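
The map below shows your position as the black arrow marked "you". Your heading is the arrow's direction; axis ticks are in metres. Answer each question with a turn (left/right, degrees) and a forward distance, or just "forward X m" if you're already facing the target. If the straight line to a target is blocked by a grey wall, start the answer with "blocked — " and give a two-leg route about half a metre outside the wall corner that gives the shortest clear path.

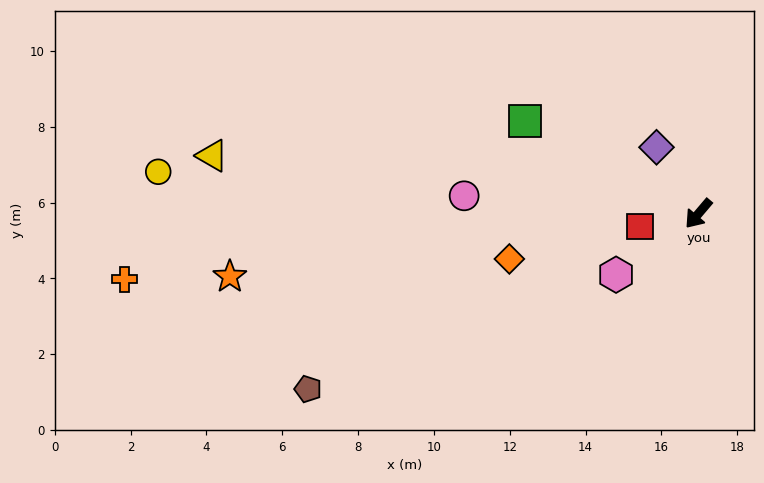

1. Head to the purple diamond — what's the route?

turn right 107°, forward 2.1 m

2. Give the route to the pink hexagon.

turn right 13°, forward 2.7 m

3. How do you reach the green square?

turn right 78°, forward 5.2 m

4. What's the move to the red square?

turn right 37°, forward 1.6 m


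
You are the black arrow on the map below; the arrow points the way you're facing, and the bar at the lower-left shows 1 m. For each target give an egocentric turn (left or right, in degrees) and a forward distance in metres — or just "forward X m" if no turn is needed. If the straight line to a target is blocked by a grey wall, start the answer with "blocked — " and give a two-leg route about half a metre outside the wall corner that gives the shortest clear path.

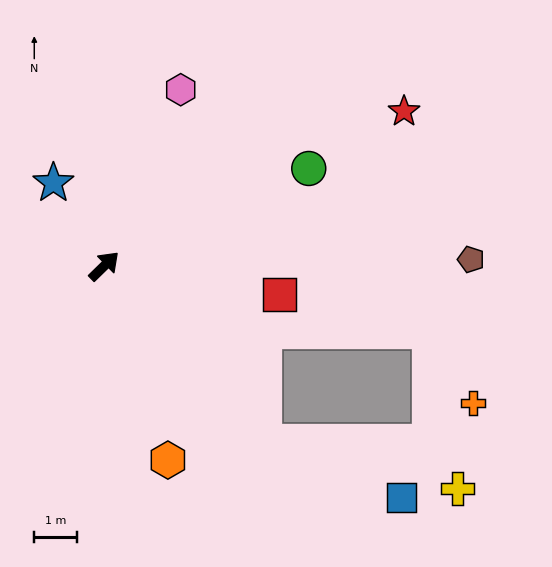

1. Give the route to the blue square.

blocked — turn right 92°, forward 5.6 m, then turn left 26°, forward 3.5 m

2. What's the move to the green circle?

turn right 19°, forward 5.4 m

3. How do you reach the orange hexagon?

turn right 116°, forward 4.8 m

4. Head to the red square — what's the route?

turn right 53°, forward 4.2 m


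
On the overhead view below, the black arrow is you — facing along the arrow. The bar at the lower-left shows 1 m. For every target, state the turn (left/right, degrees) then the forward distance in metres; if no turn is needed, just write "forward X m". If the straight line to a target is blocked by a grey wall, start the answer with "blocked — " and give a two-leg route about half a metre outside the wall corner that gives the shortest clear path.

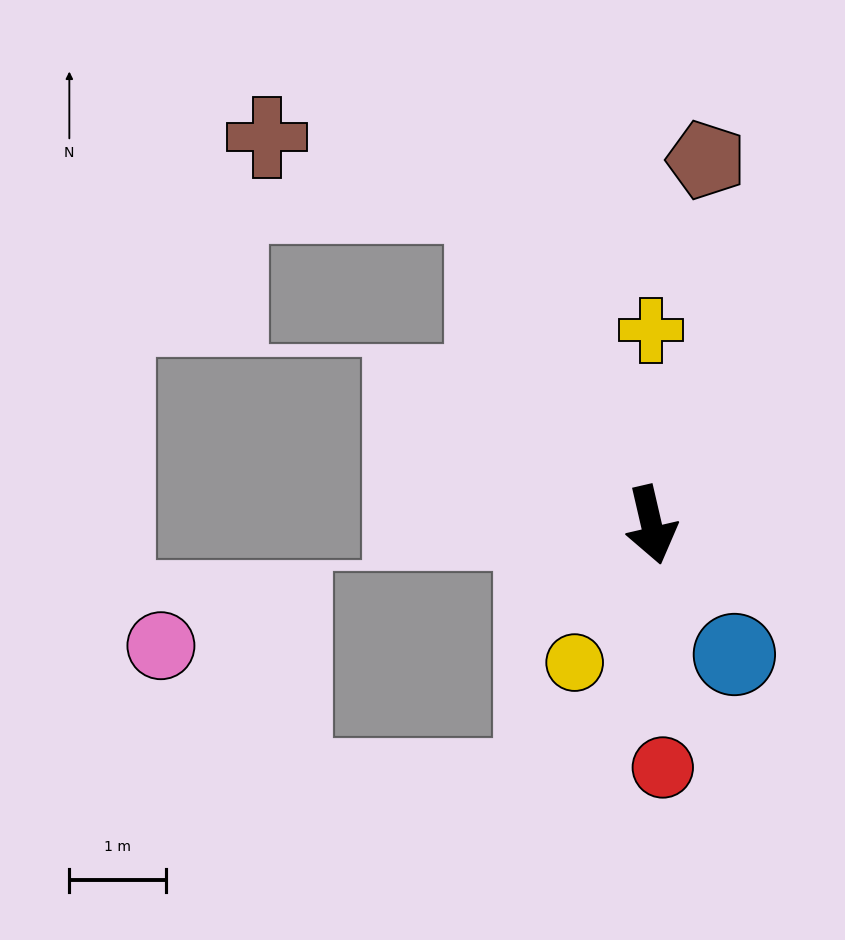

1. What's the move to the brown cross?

blocked — turn right 166°, forward 3.7 m, then turn left 47°, forward 2.4 m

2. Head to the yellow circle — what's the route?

turn right 42°, forward 1.6 m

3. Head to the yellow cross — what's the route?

turn left 167°, forward 2.0 m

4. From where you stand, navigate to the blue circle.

turn left 20°, forward 1.6 m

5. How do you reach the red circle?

turn right 10°, forward 2.5 m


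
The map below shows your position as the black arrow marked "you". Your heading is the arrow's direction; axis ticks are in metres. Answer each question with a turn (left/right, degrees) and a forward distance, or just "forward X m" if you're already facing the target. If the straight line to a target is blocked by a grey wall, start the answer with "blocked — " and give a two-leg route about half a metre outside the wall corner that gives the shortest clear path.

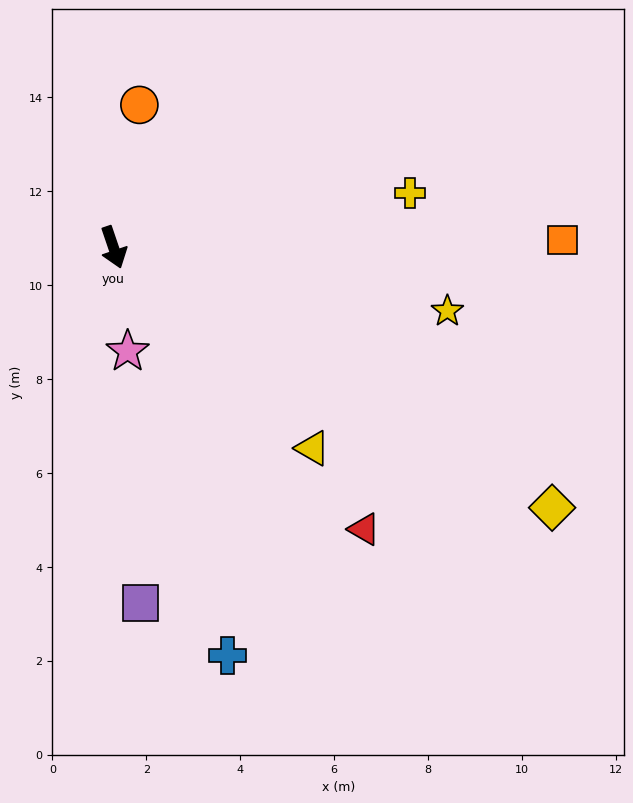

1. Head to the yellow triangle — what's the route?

turn left 26°, forward 6.0 m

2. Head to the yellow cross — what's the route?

turn left 82°, forward 6.4 m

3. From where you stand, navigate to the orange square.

turn left 72°, forward 9.6 m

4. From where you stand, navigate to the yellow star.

turn left 60°, forward 7.2 m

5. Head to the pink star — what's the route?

turn right 11°, forward 2.2 m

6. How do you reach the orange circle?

turn left 151°, forward 3.1 m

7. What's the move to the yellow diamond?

turn left 41°, forward 10.9 m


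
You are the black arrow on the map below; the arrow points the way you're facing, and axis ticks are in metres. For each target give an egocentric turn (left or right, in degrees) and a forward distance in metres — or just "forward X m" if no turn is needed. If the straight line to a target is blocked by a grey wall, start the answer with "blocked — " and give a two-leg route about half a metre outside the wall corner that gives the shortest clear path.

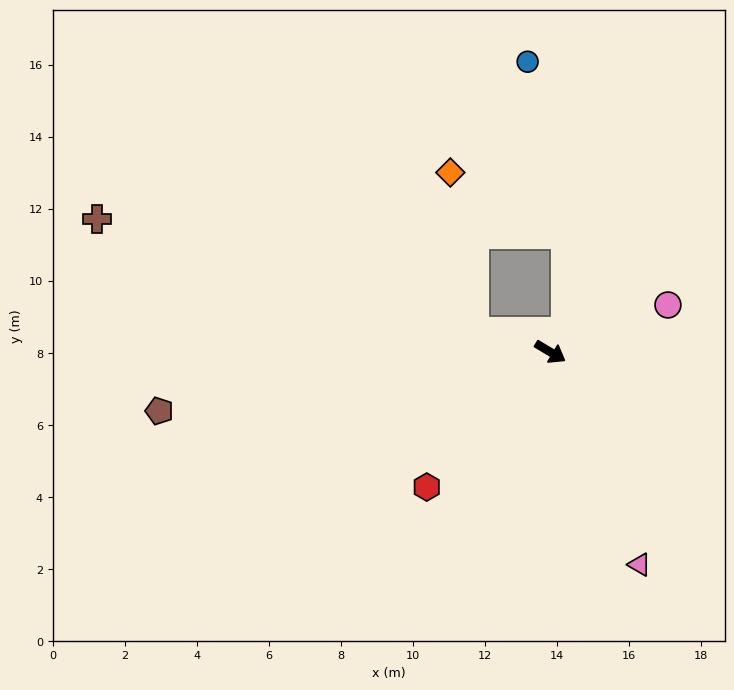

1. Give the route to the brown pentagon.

turn right 141°, forward 11.0 m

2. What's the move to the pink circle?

turn left 53°, forward 3.5 m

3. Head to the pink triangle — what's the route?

turn right 36°, forward 6.4 m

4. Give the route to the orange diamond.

blocked — turn right 164°, forward 2.2 m, then turn right 67°, forward 4.5 m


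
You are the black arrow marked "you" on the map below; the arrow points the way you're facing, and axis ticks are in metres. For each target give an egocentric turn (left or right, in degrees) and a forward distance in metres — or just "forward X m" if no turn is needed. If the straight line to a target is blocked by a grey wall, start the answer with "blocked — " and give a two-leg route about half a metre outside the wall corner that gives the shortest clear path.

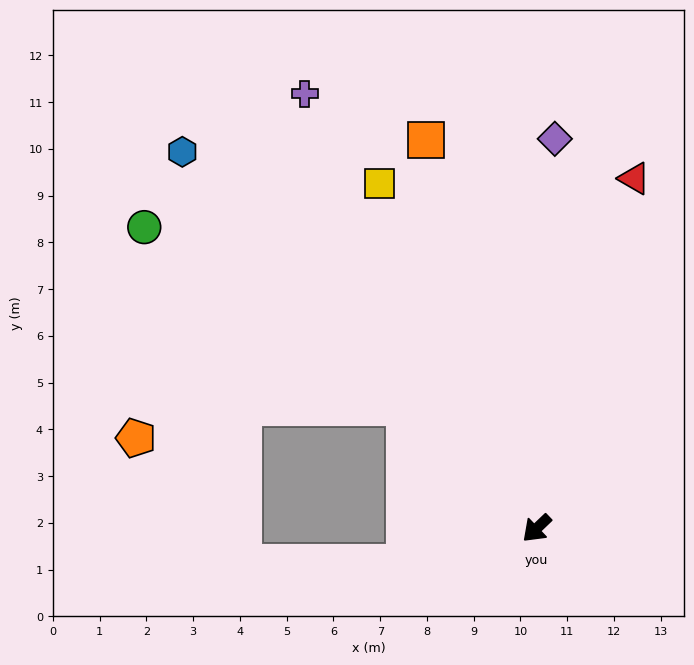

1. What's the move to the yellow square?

turn right 109°, forward 8.1 m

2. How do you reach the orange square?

turn right 118°, forward 8.6 m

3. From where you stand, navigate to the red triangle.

turn right 149°, forward 7.8 m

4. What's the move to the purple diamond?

turn right 136°, forward 8.3 m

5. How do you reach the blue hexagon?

turn right 90°, forward 11.1 m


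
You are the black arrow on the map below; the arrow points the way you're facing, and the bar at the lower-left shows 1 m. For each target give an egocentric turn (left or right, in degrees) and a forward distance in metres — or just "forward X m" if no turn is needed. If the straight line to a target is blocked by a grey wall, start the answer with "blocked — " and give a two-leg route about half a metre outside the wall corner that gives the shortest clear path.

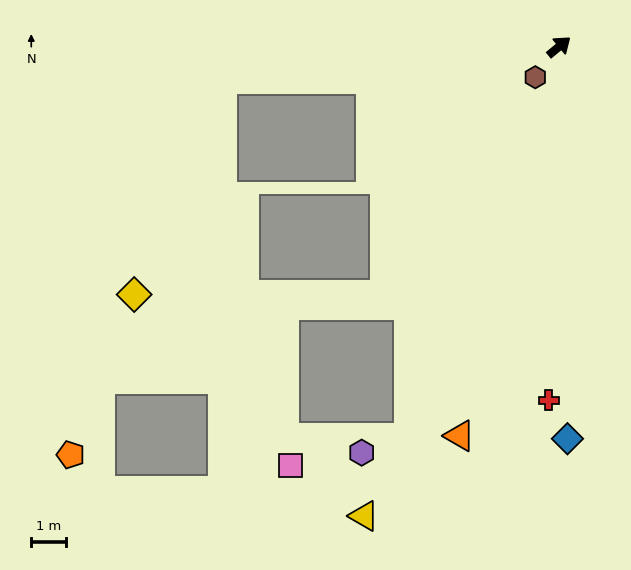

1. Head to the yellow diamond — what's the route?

blocked — turn left 146°, forward 9.7 m, then turn left 62°, forward 6.7 m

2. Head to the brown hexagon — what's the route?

turn right 167°, forward 1.1 m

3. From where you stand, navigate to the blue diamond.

turn right 128°, forward 11.3 m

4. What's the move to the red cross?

turn right 131°, forward 10.2 m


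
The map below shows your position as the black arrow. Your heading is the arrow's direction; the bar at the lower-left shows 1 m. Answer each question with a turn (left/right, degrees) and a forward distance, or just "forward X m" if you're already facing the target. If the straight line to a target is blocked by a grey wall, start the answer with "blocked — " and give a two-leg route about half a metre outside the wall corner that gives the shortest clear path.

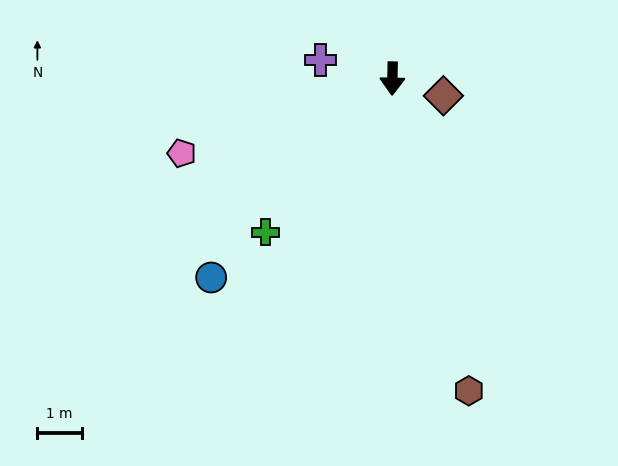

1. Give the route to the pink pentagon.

turn right 69°, forward 5.1 m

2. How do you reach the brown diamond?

turn left 73°, forward 1.2 m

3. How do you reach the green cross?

turn right 38°, forward 4.5 m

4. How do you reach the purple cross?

turn right 104°, forward 1.7 m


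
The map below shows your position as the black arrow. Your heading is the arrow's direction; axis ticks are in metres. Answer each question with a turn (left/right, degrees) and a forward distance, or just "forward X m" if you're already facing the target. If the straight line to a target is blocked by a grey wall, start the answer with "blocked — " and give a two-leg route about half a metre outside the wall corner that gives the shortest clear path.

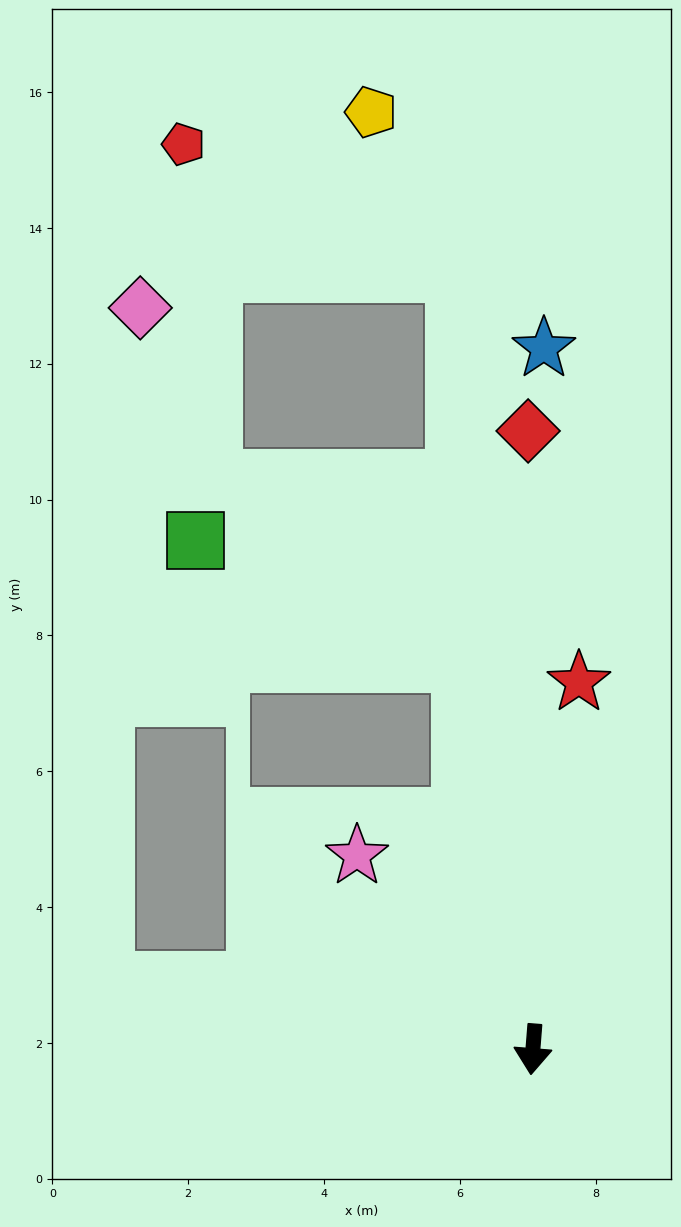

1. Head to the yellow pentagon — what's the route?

blocked — turn right 170°, forward 11.5 m, then turn left 22°, forward 2.7 m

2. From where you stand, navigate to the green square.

blocked — turn right 165°, forward 5.8 m, then turn left 55°, forward 4.3 m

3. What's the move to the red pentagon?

blocked — turn right 170°, forward 11.5 m, then turn left 59°, forward 4.4 m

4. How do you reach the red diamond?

turn right 175°, forward 9.1 m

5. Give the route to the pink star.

turn right 133°, forward 3.9 m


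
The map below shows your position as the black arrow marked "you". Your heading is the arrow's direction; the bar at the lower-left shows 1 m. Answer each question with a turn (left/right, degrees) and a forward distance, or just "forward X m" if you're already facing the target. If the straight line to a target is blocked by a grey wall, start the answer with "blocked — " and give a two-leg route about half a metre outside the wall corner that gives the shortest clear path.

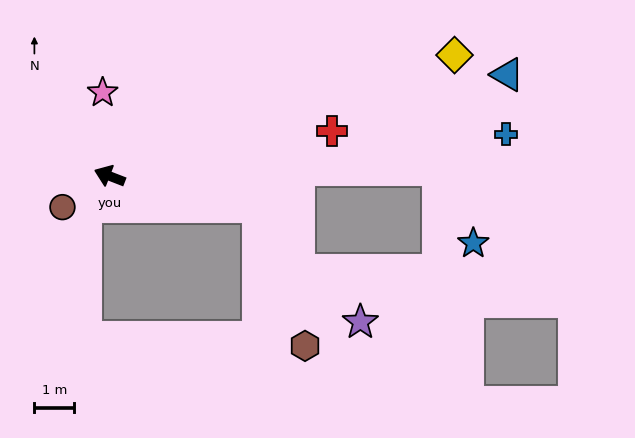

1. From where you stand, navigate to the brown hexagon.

blocked — turn right 170°, forward 3.8 m, then turn right 60°, forward 3.7 m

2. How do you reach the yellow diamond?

turn right 139°, forward 9.2 m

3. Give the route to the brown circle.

turn left 55°, forward 1.4 m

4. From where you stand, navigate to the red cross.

turn right 147°, forward 5.7 m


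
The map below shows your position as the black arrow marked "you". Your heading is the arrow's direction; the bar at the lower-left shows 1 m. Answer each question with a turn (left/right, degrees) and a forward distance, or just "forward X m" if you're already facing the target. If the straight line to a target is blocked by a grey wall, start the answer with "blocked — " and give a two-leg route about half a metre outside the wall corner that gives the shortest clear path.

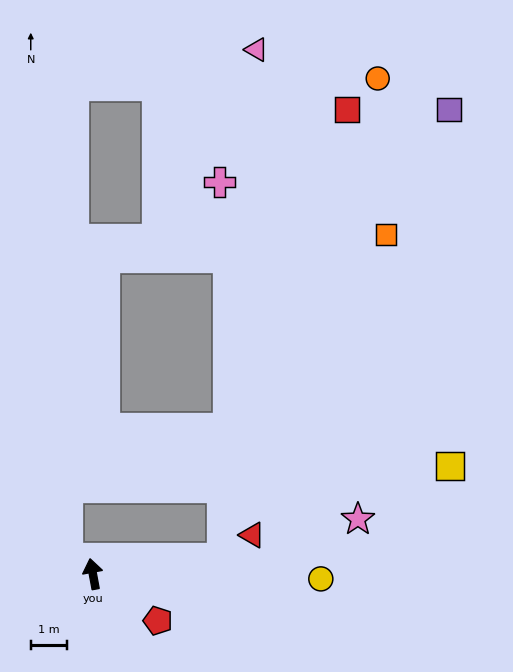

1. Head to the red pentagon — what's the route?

turn right 136°, forward 2.2 m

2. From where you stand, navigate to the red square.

blocked — turn right 94°, forward 3.6 m, then turn left 68°, forward 12.8 m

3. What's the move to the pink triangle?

blocked — turn right 94°, forward 3.6 m, then turn left 80°, forward 14.0 m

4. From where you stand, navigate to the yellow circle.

turn right 102°, forward 6.3 m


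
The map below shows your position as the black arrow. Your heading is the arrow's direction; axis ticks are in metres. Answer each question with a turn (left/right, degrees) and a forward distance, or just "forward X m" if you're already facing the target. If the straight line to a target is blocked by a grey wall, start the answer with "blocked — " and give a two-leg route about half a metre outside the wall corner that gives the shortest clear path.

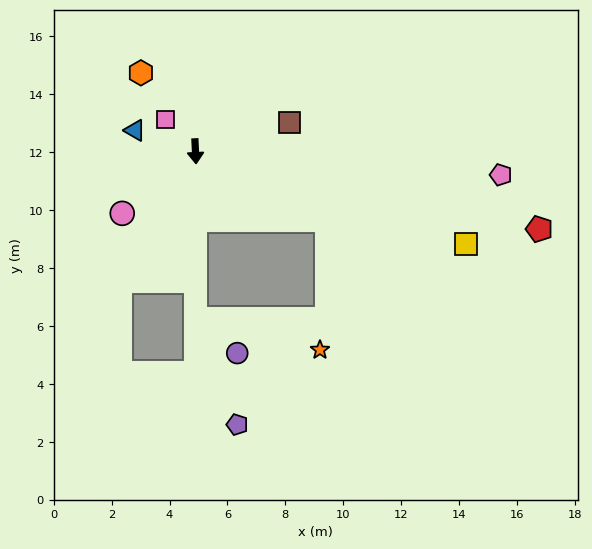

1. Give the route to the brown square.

turn left 104°, forward 3.4 m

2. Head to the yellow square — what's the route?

turn left 68°, forward 9.9 m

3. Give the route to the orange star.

blocked — turn right 3°, forward 5.8 m, then turn left 76°, forward 4.5 m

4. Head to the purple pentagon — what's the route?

blocked — turn right 3°, forward 5.8 m, then turn left 22°, forward 3.9 m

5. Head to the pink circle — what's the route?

turn right 52°, forward 3.3 m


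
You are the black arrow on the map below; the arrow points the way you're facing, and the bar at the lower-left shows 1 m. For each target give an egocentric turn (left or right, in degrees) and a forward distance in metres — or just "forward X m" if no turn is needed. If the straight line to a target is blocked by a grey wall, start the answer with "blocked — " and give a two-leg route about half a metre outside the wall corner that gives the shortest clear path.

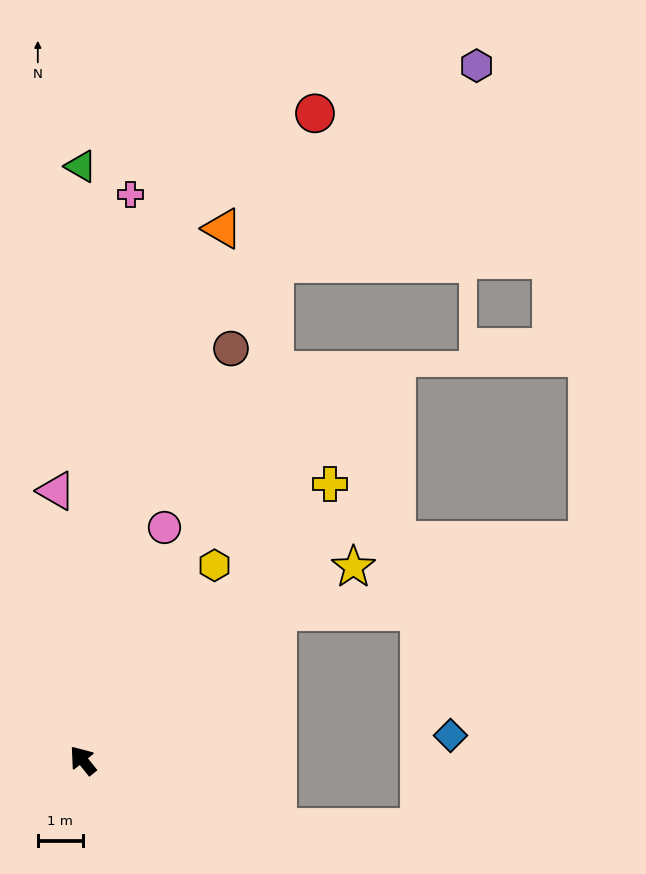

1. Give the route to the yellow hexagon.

turn right 73°, forward 5.2 m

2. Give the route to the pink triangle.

turn right 33°, forward 6.0 m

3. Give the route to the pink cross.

turn right 44°, forward 12.6 m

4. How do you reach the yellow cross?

turn right 81°, forward 8.2 m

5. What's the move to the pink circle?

turn right 58°, forward 5.5 m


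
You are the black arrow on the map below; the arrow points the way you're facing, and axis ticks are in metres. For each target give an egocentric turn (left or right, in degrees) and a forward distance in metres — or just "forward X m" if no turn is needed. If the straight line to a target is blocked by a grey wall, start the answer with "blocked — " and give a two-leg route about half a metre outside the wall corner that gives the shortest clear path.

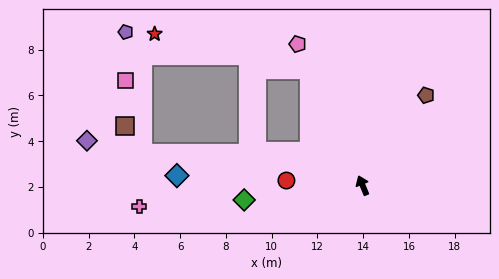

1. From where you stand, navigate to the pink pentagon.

turn left 2°, forward 6.8 m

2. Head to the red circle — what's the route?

turn left 64°, forward 3.3 m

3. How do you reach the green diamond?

turn left 74°, forward 5.2 m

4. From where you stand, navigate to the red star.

blocked — turn left 2°, forward 5.6 m, then turn left 52°, forward 6.9 m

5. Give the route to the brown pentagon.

turn right 58°, forward 4.8 m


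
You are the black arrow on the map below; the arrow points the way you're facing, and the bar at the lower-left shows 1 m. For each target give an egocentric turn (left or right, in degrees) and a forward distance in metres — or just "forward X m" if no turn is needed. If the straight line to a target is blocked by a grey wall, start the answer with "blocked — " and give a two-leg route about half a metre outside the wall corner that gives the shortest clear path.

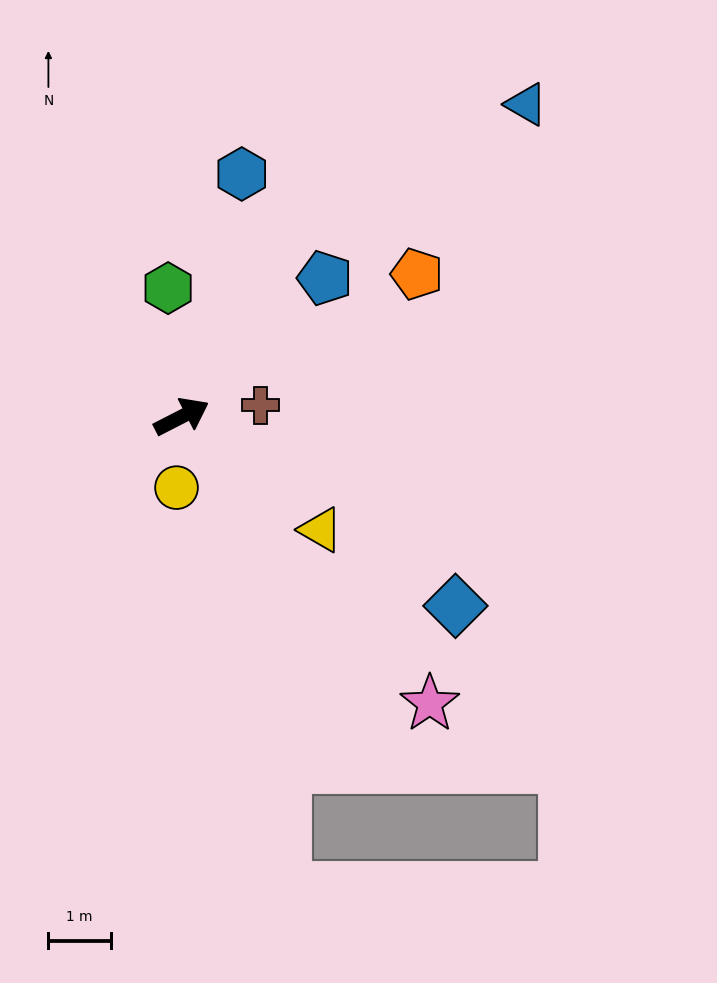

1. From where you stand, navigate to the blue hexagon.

turn left 49°, forward 4.0 m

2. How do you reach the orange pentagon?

turn left 4°, forward 4.4 m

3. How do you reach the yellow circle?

turn right 121°, forward 1.1 m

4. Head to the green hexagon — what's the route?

turn left 69°, forward 2.1 m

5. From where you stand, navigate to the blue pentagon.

turn left 17°, forward 3.2 m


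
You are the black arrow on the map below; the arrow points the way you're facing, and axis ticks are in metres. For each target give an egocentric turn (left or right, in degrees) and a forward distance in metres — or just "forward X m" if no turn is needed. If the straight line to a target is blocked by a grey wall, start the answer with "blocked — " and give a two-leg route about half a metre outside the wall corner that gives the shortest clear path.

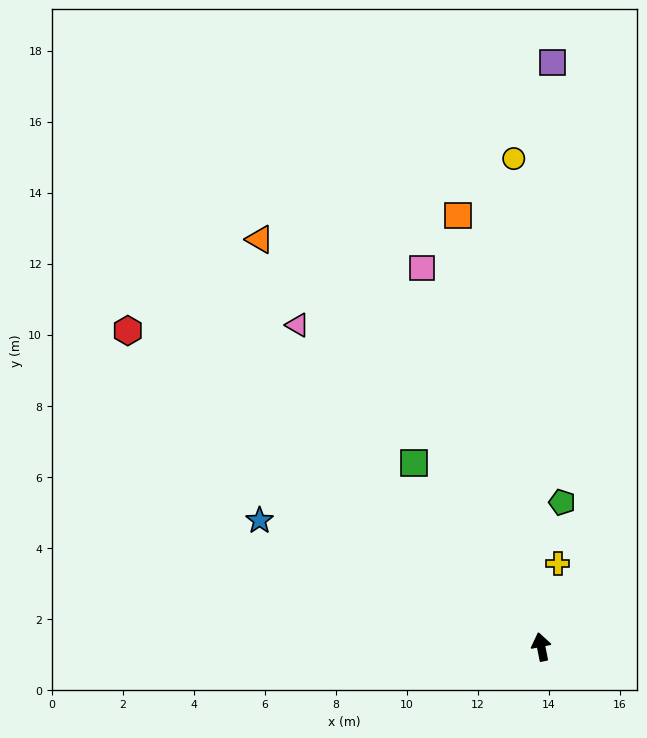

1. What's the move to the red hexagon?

turn left 41°, forward 14.7 m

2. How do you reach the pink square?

turn left 6°, forward 11.2 m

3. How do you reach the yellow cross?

turn right 22°, forward 2.4 m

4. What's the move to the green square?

turn left 23°, forward 6.3 m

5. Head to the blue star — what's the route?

turn left 55°, forward 8.7 m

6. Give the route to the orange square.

forward 12.4 m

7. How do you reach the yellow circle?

turn right 8°, forward 13.8 m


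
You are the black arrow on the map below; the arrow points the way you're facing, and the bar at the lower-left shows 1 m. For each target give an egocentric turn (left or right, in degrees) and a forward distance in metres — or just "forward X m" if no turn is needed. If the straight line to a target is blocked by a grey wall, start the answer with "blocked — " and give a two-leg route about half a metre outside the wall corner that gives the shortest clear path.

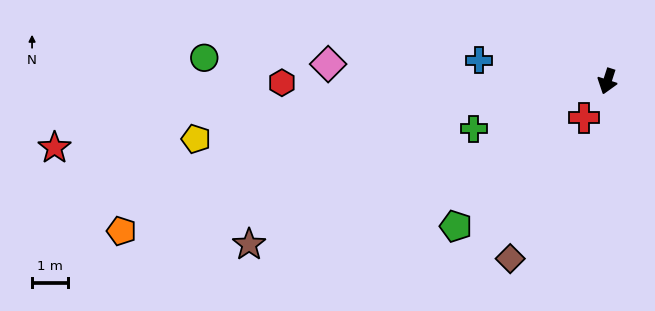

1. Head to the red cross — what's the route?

turn right 15°, forward 1.2 m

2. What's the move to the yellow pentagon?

turn right 64°, forward 11.7 m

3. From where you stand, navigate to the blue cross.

turn right 81°, forward 3.6 m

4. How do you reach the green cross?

turn right 53°, forward 4.0 m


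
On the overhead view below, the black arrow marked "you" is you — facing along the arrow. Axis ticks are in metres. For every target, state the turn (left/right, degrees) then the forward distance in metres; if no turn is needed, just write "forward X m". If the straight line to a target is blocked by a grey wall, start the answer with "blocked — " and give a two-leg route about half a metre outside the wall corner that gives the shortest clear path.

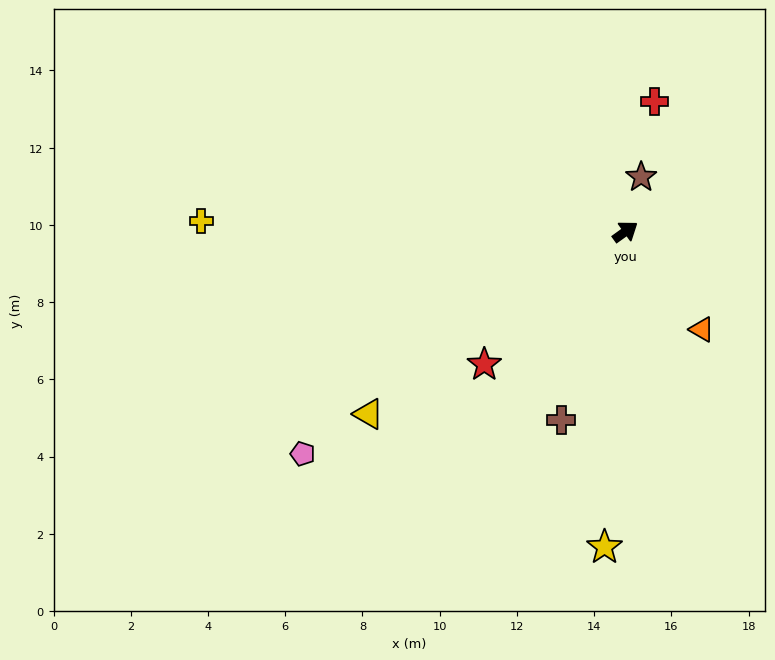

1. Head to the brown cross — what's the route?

turn right 144°, forward 5.2 m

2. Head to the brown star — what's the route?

turn left 38°, forward 1.5 m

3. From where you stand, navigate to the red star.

turn right 172°, forward 5.0 m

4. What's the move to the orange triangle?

turn right 88°, forward 3.2 m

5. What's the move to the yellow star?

turn right 130°, forward 8.2 m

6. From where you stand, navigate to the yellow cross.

turn left 143°, forward 11.0 m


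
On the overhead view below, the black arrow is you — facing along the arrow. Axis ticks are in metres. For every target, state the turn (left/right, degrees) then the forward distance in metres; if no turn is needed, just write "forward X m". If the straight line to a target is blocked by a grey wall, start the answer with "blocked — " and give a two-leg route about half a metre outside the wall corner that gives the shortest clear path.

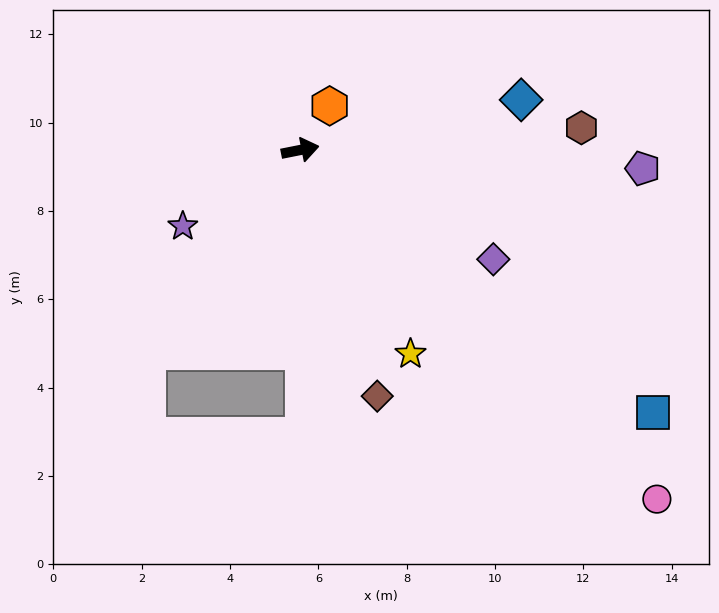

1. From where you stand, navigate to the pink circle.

turn right 56°, forward 11.3 m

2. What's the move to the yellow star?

turn right 73°, forward 5.2 m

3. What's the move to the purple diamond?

turn right 41°, forward 5.0 m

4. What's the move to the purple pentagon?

turn right 14°, forward 7.8 m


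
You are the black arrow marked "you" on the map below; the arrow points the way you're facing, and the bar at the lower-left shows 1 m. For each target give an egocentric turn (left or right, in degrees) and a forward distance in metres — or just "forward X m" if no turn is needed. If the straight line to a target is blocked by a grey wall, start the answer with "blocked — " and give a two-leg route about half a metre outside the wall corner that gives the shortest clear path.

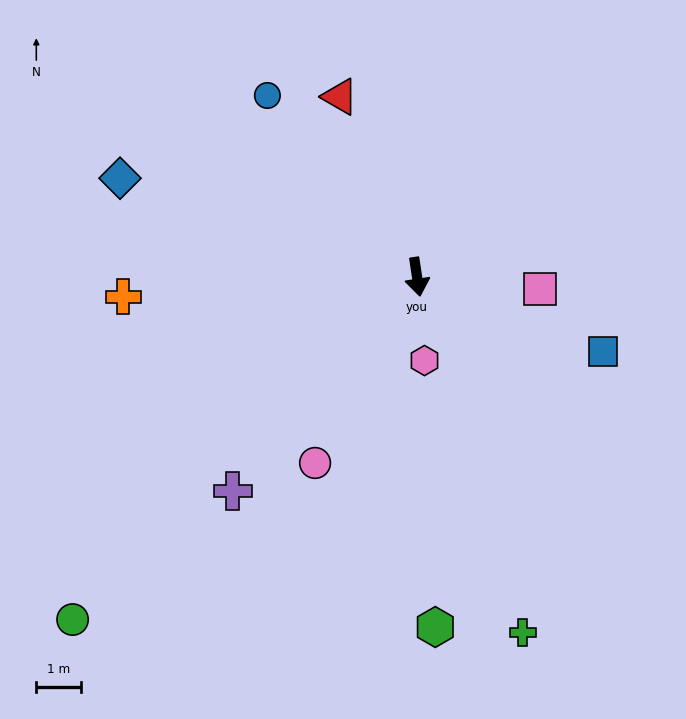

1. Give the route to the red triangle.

turn right 165°, forward 4.4 m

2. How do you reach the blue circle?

turn right 149°, forward 5.3 m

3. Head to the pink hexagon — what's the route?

turn right 3°, forward 1.9 m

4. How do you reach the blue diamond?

turn right 117°, forward 7.0 m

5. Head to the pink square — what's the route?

turn left 76°, forward 2.8 m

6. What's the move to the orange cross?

turn right 95°, forward 6.6 m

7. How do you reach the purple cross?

turn right 49°, forward 6.4 m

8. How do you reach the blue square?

turn left 60°, forward 4.5 m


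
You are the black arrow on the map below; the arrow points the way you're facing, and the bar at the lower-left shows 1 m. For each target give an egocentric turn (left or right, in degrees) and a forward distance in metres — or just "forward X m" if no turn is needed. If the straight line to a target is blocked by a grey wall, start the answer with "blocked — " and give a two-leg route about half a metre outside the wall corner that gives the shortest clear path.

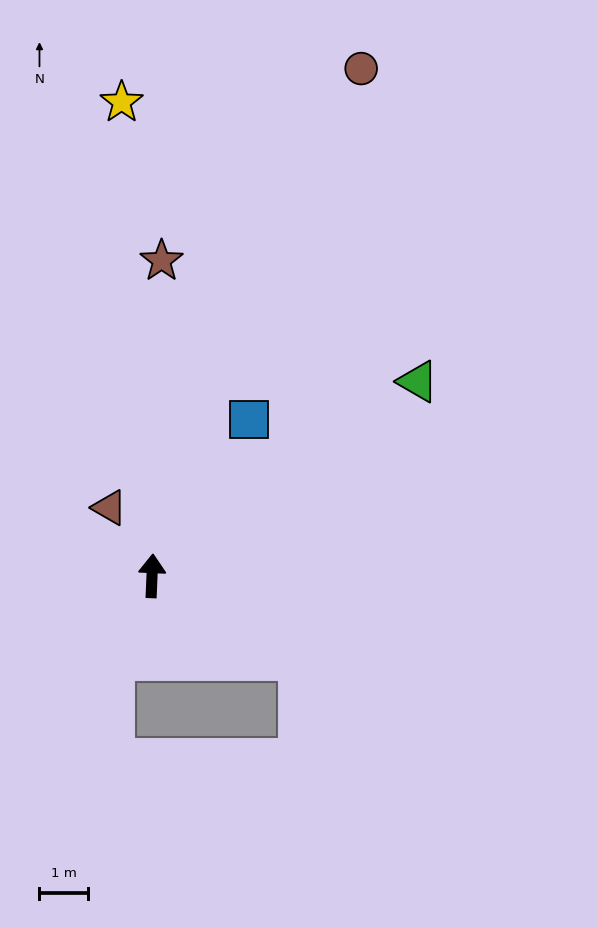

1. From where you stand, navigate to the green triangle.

turn right 51°, forward 6.9 m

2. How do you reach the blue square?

turn right 29°, forward 3.8 m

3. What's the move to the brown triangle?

turn left 34°, forward 1.7 m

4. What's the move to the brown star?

forward 6.6 m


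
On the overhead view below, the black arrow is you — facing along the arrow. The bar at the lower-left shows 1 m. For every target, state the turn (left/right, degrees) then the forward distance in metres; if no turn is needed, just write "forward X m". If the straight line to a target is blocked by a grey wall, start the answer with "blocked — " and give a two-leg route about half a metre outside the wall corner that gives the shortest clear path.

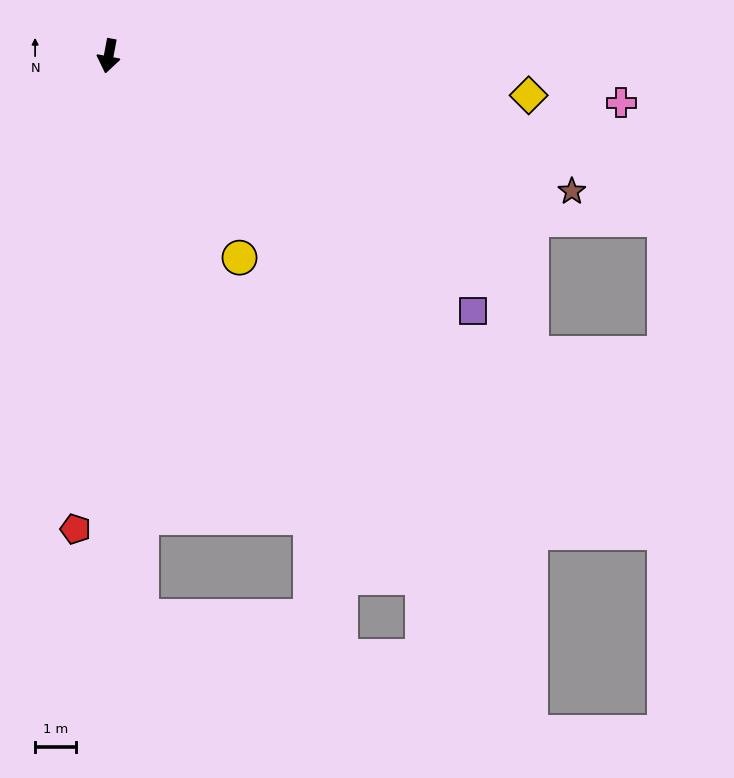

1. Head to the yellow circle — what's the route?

turn left 44°, forward 5.8 m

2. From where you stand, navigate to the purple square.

turn left 66°, forward 10.8 m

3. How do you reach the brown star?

turn left 84°, forward 11.7 m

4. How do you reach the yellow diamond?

turn left 95°, forward 10.2 m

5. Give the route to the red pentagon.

turn left 7°, forward 11.5 m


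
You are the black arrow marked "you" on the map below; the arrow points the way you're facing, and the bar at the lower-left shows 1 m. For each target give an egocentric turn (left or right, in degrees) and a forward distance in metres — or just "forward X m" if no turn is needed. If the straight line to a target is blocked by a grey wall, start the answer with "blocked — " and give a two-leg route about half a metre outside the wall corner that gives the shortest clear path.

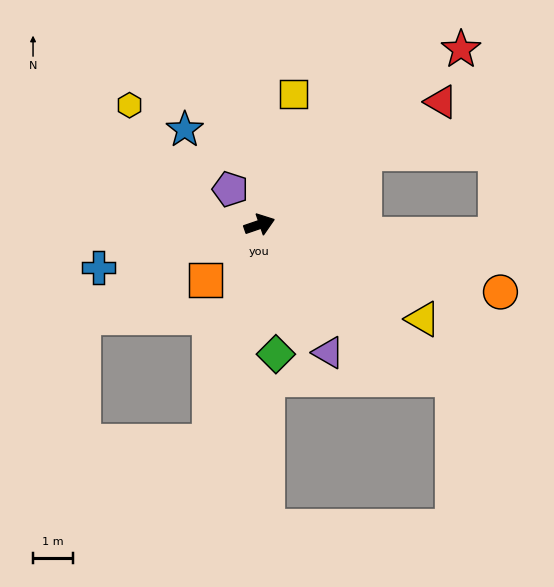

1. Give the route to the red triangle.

turn left 15°, forward 5.5 m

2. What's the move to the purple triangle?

turn right 81°, forward 3.6 m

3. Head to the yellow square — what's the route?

turn left 57°, forward 3.4 m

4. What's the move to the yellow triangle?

turn right 49°, forward 4.7 m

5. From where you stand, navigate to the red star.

turn left 22°, forward 6.7 m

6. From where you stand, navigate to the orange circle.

turn right 35°, forward 6.2 m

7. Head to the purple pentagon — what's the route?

turn left 111°, forward 1.1 m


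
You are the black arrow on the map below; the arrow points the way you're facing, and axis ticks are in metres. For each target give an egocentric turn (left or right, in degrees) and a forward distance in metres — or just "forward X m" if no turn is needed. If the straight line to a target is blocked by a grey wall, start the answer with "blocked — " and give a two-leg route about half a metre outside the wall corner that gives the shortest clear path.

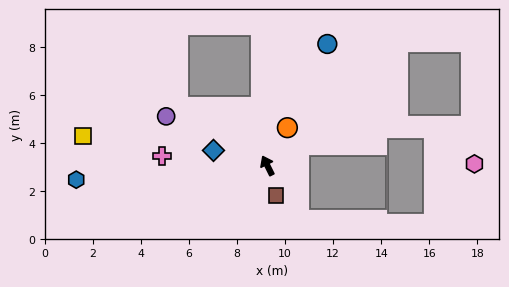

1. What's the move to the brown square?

turn left 170°, forward 1.3 m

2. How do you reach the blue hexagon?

turn left 68°, forward 8.0 m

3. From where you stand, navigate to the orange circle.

turn right 54°, forward 1.8 m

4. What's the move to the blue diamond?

turn left 48°, forward 2.3 m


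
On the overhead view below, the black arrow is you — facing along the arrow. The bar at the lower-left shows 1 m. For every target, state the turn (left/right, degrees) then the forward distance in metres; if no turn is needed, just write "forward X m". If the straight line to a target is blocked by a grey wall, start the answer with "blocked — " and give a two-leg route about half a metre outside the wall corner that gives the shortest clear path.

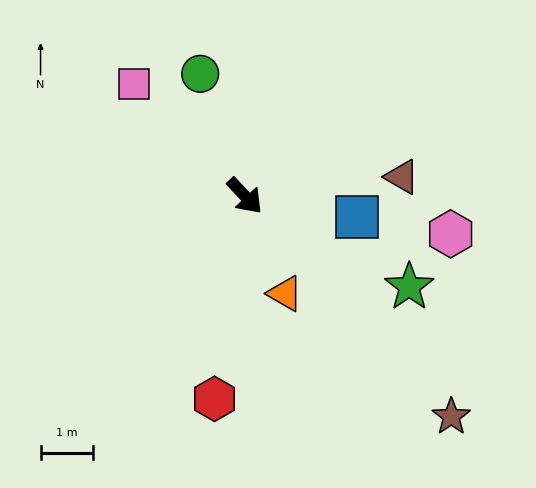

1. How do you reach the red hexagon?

turn right 52°, forward 3.9 m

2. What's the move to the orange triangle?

turn right 21°, forward 2.0 m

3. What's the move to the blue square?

turn left 36°, forward 2.2 m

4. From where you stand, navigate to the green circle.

turn left 157°, forward 2.5 m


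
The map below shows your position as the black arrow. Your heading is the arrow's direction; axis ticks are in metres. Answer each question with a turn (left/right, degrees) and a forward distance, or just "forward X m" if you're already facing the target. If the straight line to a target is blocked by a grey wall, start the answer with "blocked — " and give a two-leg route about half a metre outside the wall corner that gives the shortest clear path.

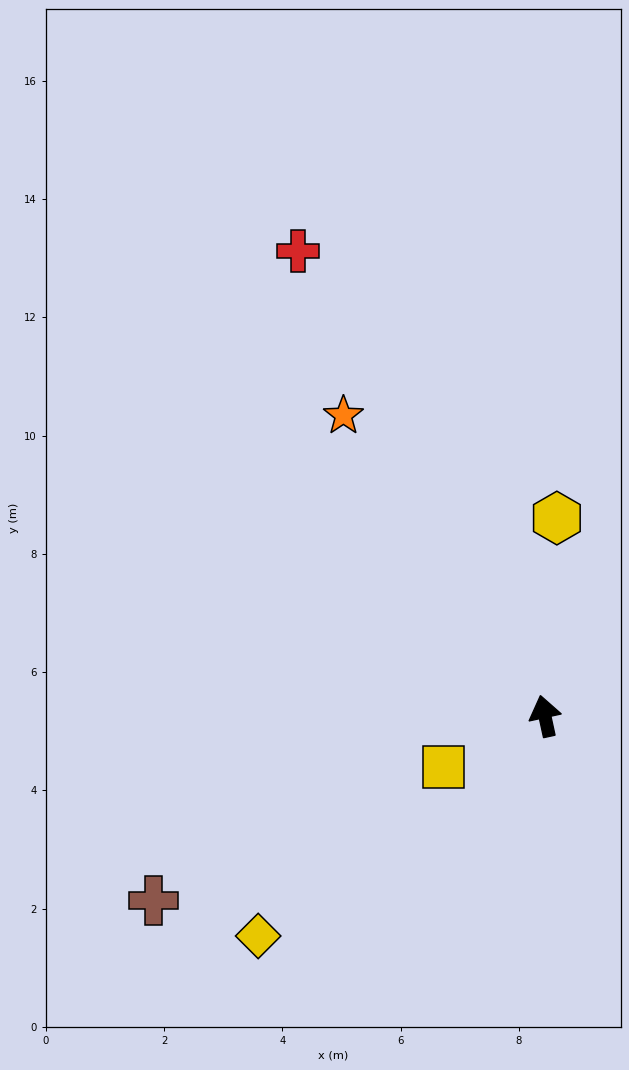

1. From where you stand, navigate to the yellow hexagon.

turn right 16°, forward 3.4 m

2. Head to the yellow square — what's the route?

turn left 104°, forward 1.9 m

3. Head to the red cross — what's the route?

turn left 16°, forward 8.9 m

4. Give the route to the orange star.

turn left 22°, forward 6.1 m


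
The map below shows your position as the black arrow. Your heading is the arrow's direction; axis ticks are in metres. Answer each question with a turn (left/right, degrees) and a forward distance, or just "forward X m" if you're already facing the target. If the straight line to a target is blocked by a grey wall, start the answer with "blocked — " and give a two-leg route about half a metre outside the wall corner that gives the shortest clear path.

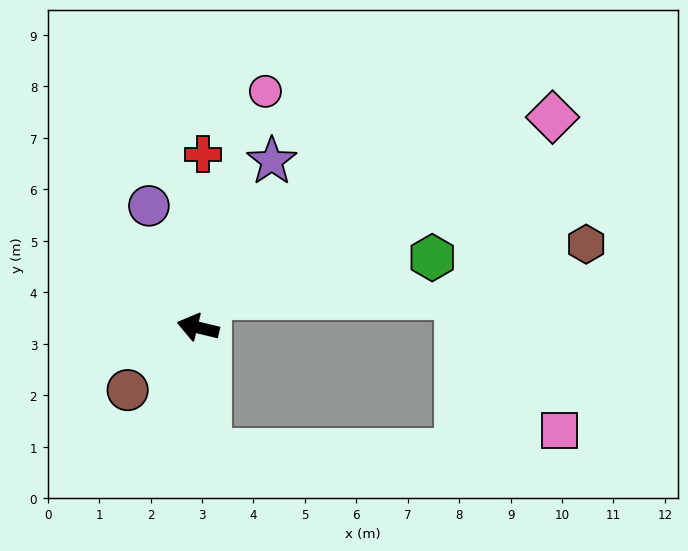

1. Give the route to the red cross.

turn right 78°, forward 3.4 m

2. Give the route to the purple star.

turn right 100°, forward 3.5 m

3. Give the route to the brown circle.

turn left 55°, forward 1.8 m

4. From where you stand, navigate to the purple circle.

turn right 54°, forward 2.6 m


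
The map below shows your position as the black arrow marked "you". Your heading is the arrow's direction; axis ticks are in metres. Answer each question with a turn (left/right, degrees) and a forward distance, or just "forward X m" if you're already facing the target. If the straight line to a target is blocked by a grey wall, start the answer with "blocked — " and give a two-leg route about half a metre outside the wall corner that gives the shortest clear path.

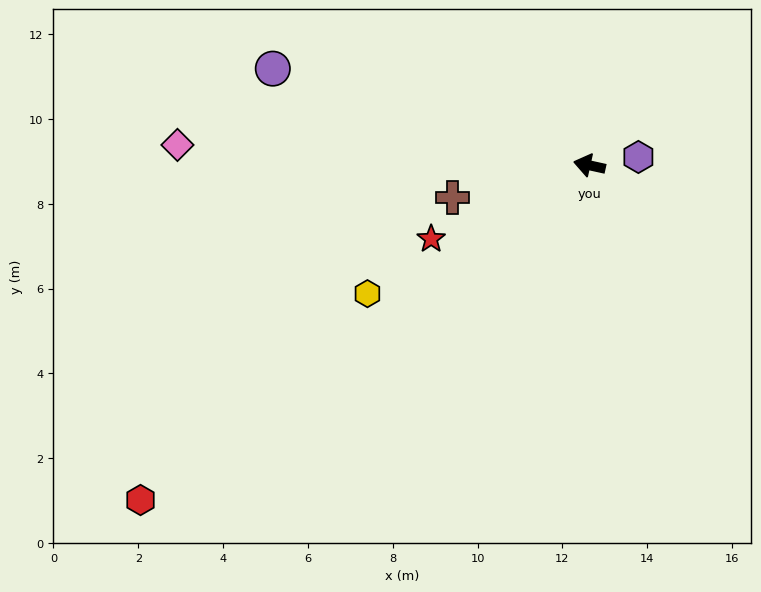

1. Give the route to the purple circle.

turn right 5°, forward 7.8 m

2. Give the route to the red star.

turn left 37°, forward 4.1 m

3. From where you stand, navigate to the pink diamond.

turn left 10°, forward 9.7 m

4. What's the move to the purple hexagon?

turn right 158°, forward 1.2 m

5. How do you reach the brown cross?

turn left 26°, forward 3.3 m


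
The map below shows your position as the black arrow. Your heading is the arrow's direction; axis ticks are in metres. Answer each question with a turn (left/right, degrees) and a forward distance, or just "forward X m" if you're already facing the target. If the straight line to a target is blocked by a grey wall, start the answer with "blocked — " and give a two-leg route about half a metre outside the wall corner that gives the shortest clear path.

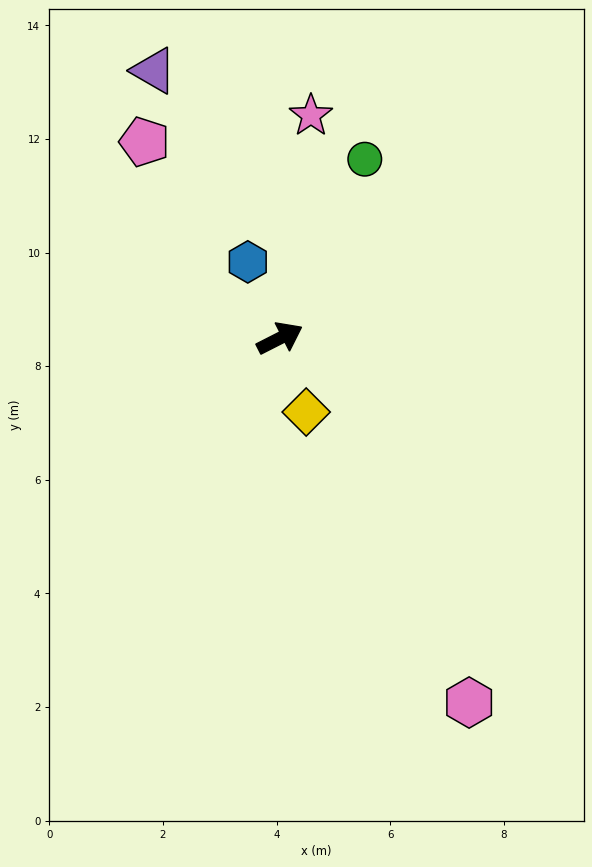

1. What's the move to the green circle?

turn left 38°, forward 3.5 m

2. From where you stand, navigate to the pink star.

turn left 55°, forward 4.0 m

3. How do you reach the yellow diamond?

turn right 97°, forward 1.4 m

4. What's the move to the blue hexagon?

turn left 86°, forward 1.5 m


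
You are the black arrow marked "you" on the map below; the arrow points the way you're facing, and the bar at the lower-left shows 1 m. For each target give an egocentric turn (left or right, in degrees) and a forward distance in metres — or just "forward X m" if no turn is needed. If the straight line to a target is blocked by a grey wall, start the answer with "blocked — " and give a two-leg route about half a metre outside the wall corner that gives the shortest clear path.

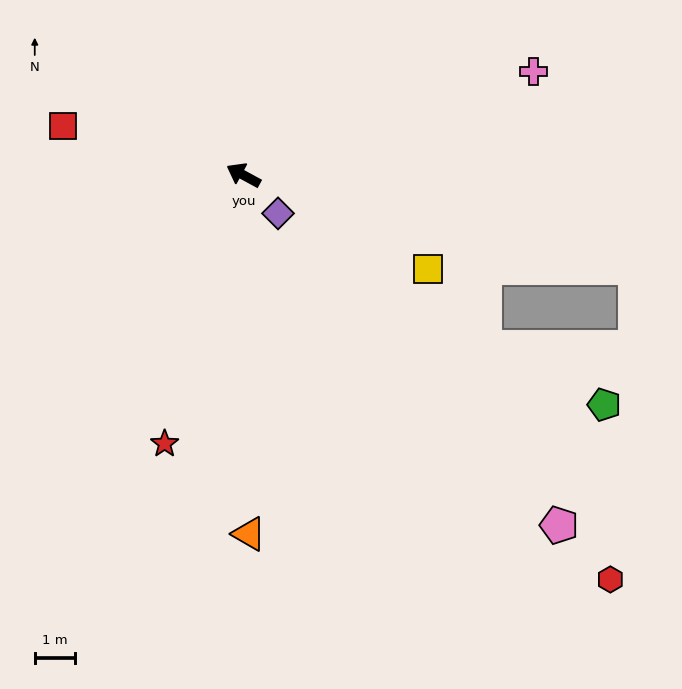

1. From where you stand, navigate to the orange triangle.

turn left 119°, forward 8.9 m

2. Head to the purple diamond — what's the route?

turn left 161°, forward 1.3 m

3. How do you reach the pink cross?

turn right 132°, forward 7.6 m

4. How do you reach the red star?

turn left 102°, forward 6.9 m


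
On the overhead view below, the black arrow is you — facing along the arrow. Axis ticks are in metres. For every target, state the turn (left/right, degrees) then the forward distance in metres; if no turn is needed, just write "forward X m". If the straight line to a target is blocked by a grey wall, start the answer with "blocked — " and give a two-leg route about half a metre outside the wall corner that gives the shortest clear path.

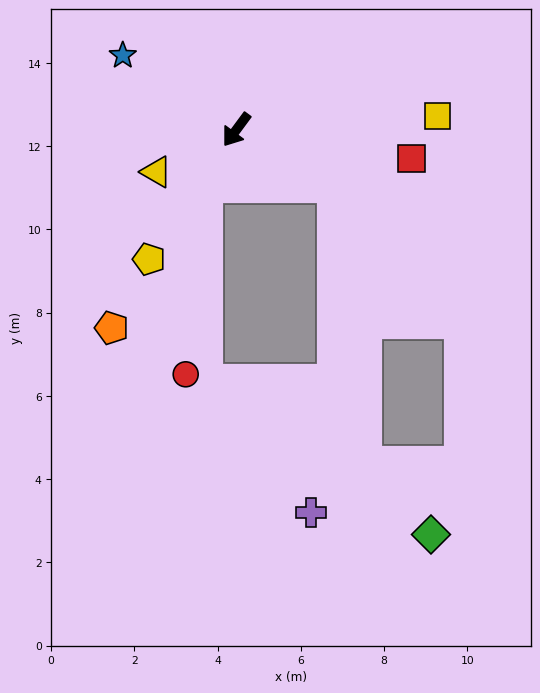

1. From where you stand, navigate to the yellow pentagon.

turn left 2°, forward 3.8 m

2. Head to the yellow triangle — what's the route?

turn right 26°, forward 2.2 m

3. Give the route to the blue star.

turn right 87°, forward 3.3 m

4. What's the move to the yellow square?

turn left 130°, forward 4.8 m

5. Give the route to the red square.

turn left 117°, forward 4.3 m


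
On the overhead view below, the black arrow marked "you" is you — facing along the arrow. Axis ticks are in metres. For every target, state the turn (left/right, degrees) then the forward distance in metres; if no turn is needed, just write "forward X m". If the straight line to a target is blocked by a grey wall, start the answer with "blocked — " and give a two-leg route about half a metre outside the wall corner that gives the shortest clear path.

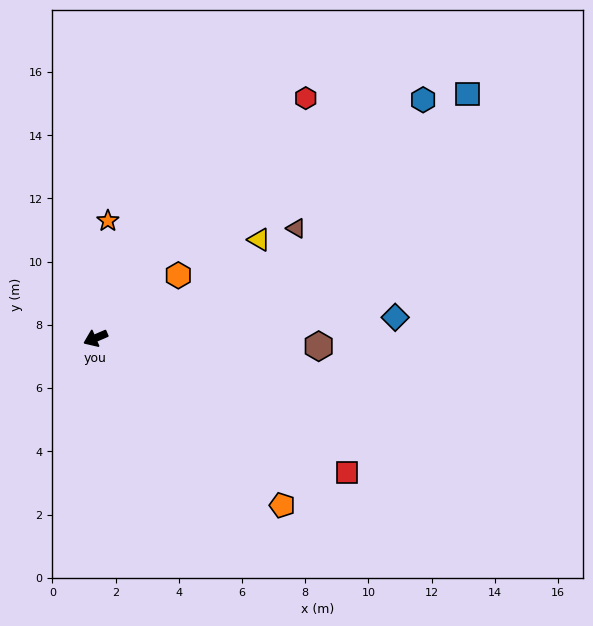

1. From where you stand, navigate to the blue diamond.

turn left 161°, forward 9.5 m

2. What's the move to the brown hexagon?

turn left 155°, forward 7.1 m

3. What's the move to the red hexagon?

turn right 155°, forward 10.1 m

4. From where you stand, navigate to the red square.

turn left 128°, forward 9.0 m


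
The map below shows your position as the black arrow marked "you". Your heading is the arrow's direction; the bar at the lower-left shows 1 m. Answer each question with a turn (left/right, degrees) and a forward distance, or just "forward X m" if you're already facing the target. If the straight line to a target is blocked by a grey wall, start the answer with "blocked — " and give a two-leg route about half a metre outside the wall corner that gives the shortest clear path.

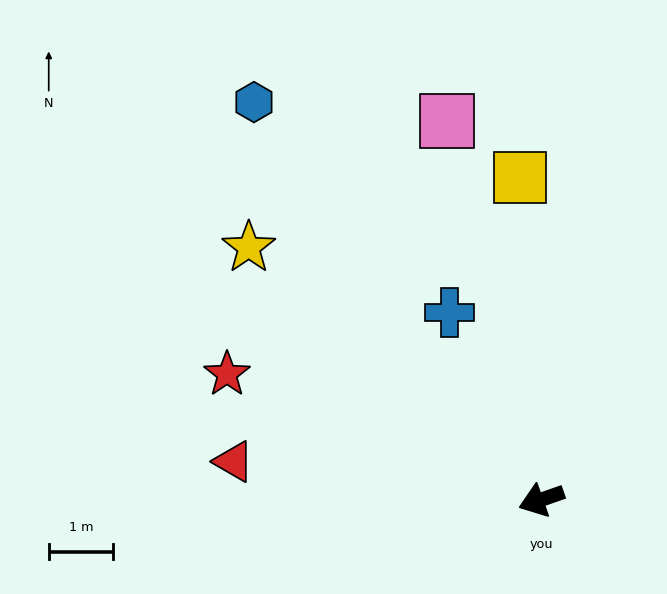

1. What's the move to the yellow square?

turn right 106°, forward 5.0 m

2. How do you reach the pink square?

turn right 95°, forward 6.1 m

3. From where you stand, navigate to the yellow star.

turn right 60°, forward 6.0 m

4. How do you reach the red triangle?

turn right 26°, forward 4.8 m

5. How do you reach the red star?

turn right 41°, forward 5.3 m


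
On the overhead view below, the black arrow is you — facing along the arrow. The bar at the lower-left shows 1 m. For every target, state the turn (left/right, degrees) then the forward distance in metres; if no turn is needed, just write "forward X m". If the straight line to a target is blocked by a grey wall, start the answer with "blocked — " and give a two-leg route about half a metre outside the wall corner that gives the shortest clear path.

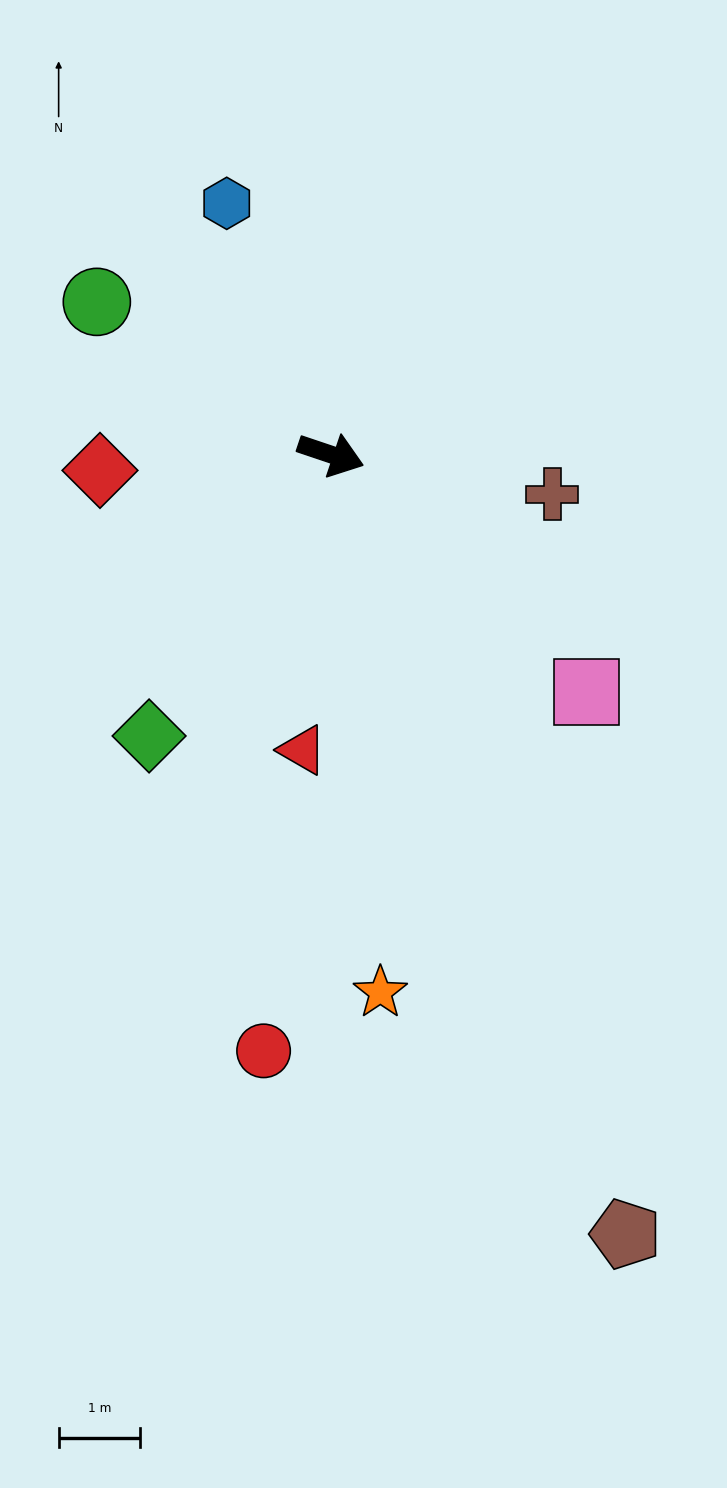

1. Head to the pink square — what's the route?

turn right 24°, forward 4.3 m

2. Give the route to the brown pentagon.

turn right 51°, forward 10.2 m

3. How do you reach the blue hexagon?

turn left 131°, forward 3.3 m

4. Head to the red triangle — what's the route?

turn right 77°, forward 3.6 m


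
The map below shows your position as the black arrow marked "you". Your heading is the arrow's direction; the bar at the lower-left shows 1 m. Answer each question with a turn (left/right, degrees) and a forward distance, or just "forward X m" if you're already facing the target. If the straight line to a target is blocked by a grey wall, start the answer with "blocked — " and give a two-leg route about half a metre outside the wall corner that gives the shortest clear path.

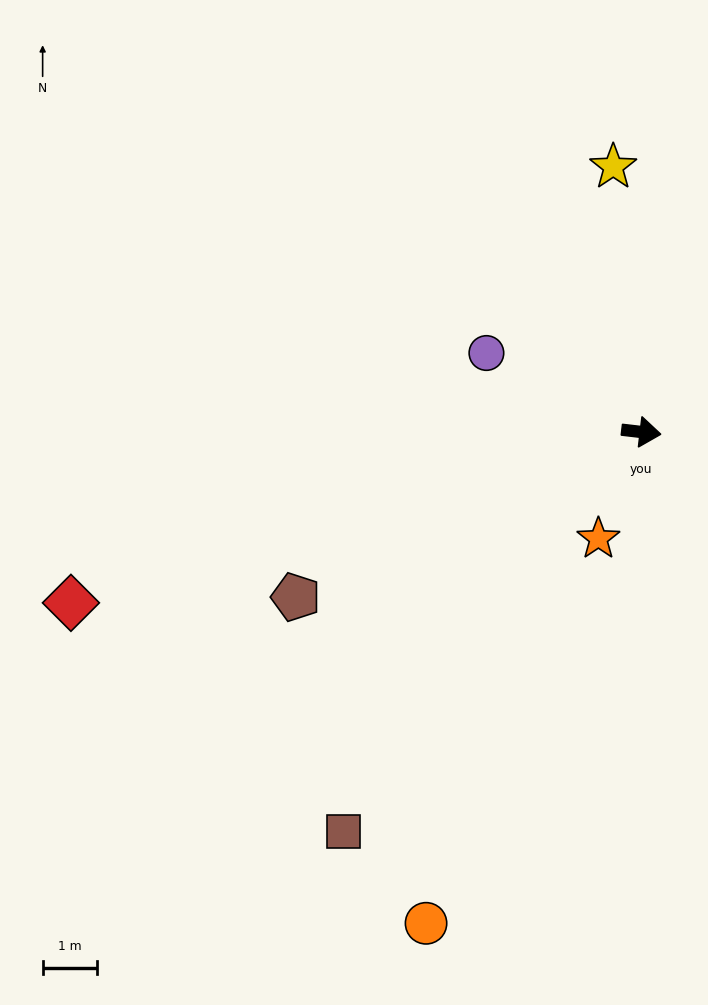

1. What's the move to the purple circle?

turn left 160°, forward 3.2 m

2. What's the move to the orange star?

turn right 105°, forward 2.1 m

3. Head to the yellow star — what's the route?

turn left 103°, forward 4.9 m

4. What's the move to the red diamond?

turn right 157°, forward 10.9 m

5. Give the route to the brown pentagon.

turn right 148°, forward 7.0 m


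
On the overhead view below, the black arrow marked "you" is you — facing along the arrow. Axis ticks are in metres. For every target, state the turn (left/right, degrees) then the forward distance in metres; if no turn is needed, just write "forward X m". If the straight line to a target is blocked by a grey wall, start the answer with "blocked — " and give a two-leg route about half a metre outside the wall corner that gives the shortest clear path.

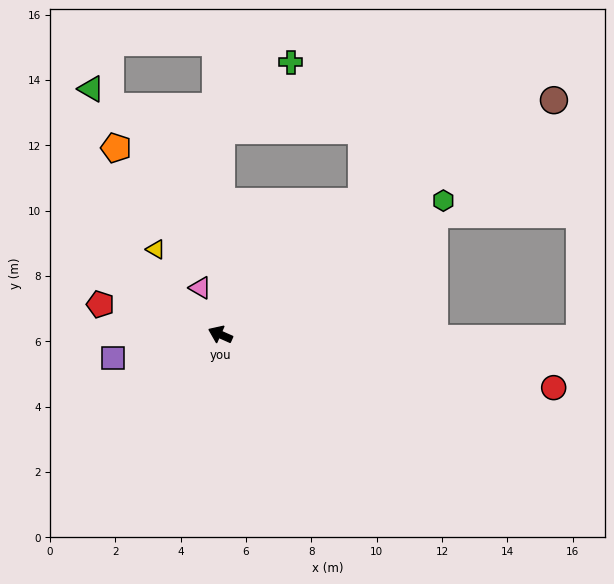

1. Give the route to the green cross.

blocked — turn right 66°, forward 6.3 m, then turn right 46°, forward 3.0 m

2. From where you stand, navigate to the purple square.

turn left 36°, forward 3.4 m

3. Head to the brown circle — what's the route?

turn right 121°, forward 12.5 m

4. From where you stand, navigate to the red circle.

turn right 165°, forward 10.3 m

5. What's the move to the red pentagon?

turn left 10°, forward 3.8 m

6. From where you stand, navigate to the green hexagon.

turn right 125°, forward 8.0 m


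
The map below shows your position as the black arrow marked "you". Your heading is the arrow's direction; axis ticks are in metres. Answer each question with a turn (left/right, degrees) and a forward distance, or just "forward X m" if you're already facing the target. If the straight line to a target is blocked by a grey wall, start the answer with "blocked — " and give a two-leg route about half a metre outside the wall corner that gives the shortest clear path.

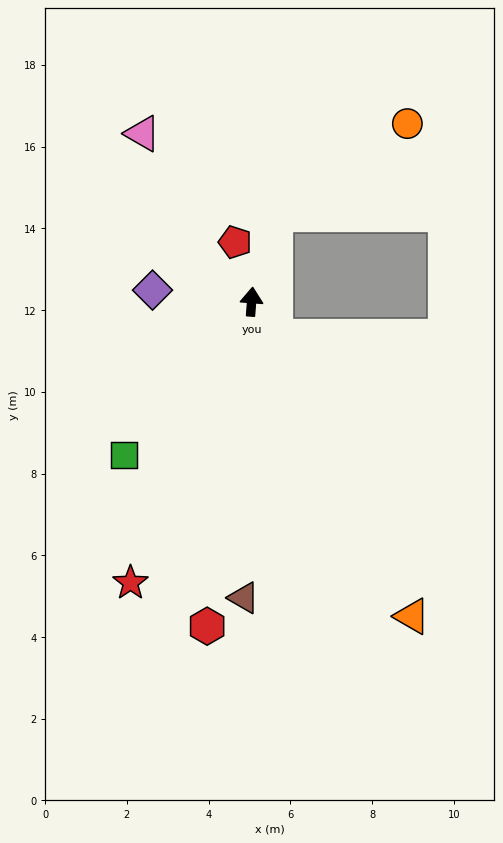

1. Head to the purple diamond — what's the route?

turn left 88°, forward 2.4 m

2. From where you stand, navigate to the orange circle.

blocked — turn right 11°, forward 2.2 m, then turn right 40°, forward 3.9 m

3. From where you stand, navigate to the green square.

turn left 144°, forward 4.9 m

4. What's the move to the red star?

turn left 161°, forward 7.5 m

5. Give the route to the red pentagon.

turn left 20°, forward 1.5 m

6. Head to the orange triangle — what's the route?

turn right 149°, forward 8.6 m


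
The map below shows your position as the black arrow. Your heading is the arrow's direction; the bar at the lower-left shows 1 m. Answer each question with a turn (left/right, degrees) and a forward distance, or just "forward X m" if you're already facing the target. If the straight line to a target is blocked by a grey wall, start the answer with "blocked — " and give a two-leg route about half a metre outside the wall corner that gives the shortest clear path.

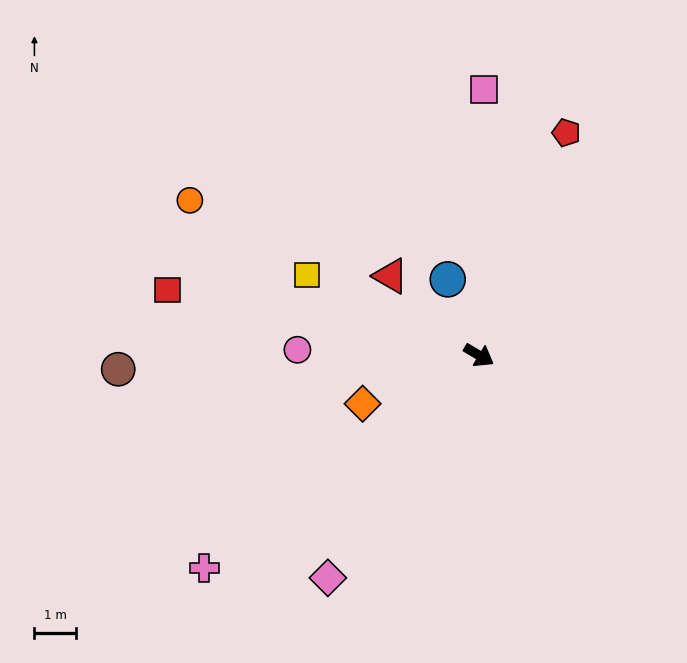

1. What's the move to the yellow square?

turn right 174°, forward 4.6 m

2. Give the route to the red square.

turn right 161°, forward 7.7 m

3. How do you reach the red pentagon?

turn left 99°, forward 5.8 m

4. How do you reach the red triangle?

turn left 169°, forward 2.9 m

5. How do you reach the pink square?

turn left 120°, forward 6.4 m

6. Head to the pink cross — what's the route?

turn right 112°, forward 8.4 m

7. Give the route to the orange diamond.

turn right 127°, forward 3.0 m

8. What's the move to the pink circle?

turn right 151°, forward 4.4 m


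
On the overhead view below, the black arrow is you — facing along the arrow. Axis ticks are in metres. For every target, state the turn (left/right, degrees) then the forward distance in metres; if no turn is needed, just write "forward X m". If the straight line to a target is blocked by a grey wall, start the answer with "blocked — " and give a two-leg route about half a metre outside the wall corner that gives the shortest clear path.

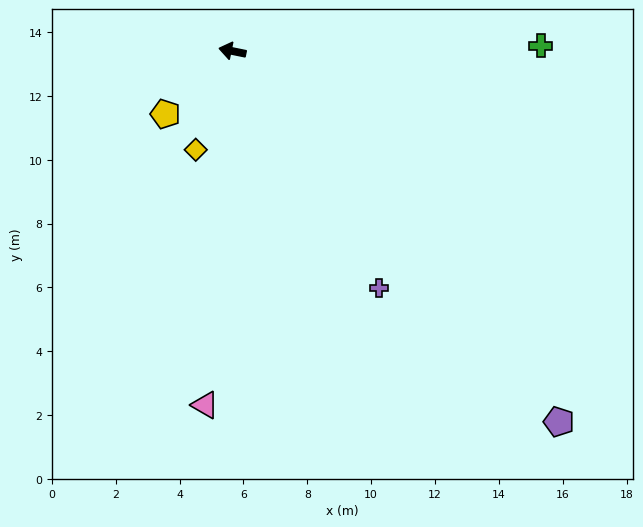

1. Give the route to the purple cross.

turn left 133°, forward 8.7 m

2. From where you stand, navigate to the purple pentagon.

turn left 143°, forward 15.5 m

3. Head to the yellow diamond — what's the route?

turn left 81°, forward 3.3 m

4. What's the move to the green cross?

turn right 167°, forward 9.7 m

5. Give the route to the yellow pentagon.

turn left 55°, forward 2.9 m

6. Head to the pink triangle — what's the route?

turn left 97°, forward 11.1 m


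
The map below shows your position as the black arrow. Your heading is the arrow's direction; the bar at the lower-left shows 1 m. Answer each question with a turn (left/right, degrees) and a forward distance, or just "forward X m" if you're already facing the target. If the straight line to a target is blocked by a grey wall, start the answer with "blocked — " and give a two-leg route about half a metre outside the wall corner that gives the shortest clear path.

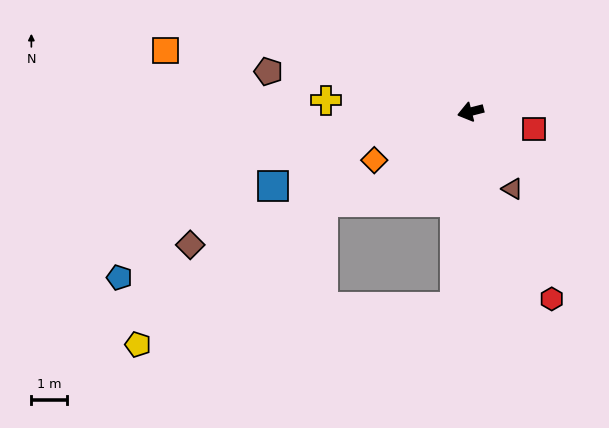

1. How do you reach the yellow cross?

turn right 19°, forward 4.1 m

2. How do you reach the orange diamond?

turn left 12°, forward 3.1 m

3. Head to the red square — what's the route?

turn left 151°, forward 1.9 m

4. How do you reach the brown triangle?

turn left 104°, forward 2.5 m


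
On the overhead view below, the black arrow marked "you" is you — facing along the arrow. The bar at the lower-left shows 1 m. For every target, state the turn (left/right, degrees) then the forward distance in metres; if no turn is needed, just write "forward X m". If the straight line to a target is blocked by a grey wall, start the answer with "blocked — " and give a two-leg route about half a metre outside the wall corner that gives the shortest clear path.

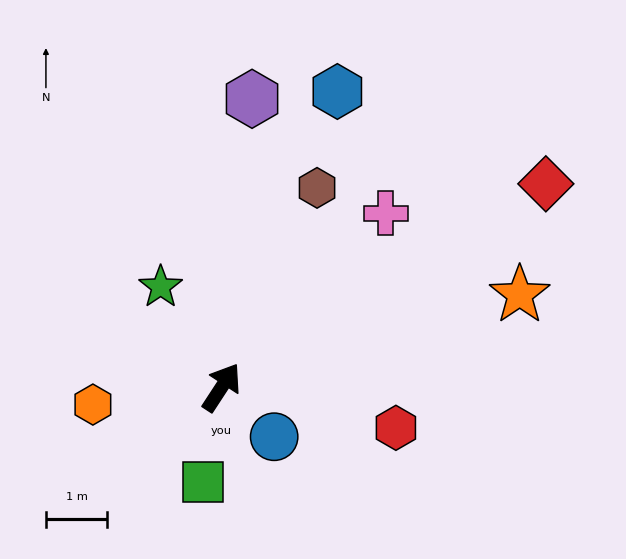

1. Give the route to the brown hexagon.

turn left 8°, forward 3.6 m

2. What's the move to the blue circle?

turn right 100°, forward 1.2 m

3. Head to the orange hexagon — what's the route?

turn left 131°, forward 2.1 m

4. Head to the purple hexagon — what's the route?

turn left 27°, forward 4.7 m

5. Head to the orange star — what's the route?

turn right 40°, forward 5.1 m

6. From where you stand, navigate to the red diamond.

turn right 25°, forward 6.2 m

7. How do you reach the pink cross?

turn right 10°, forward 3.9 m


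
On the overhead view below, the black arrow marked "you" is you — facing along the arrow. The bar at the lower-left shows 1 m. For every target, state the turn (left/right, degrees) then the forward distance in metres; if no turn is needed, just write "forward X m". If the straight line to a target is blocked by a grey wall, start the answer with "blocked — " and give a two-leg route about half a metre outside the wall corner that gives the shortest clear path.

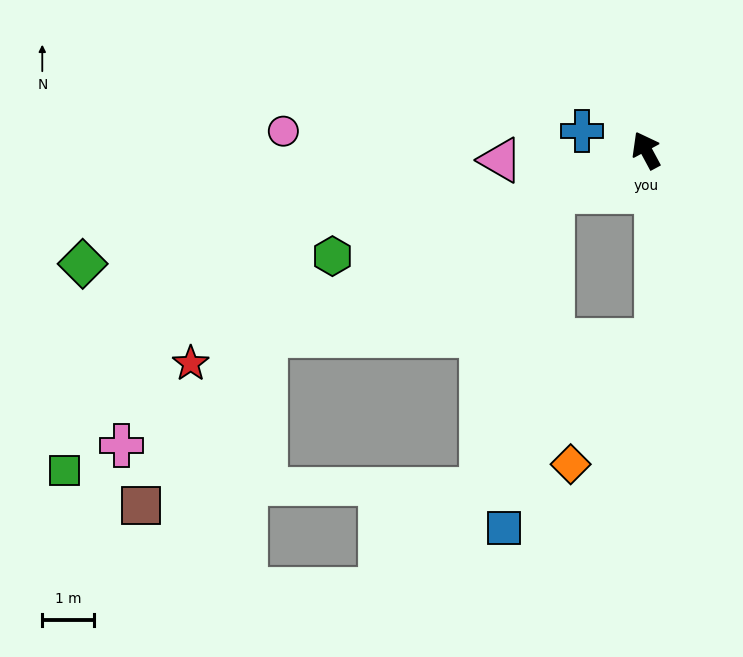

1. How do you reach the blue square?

blocked — turn left 86°, forward 2.0 m, then turn left 57°, forward 6.5 m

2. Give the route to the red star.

turn left 87°, forward 9.7 m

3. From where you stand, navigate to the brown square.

blocked — turn left 88°, forward 8.1 m, then turn left 28°, forward 4.1 m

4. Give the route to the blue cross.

turn left 45°, forward 1.3 m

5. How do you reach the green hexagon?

turn left 80°, forward 6.4 m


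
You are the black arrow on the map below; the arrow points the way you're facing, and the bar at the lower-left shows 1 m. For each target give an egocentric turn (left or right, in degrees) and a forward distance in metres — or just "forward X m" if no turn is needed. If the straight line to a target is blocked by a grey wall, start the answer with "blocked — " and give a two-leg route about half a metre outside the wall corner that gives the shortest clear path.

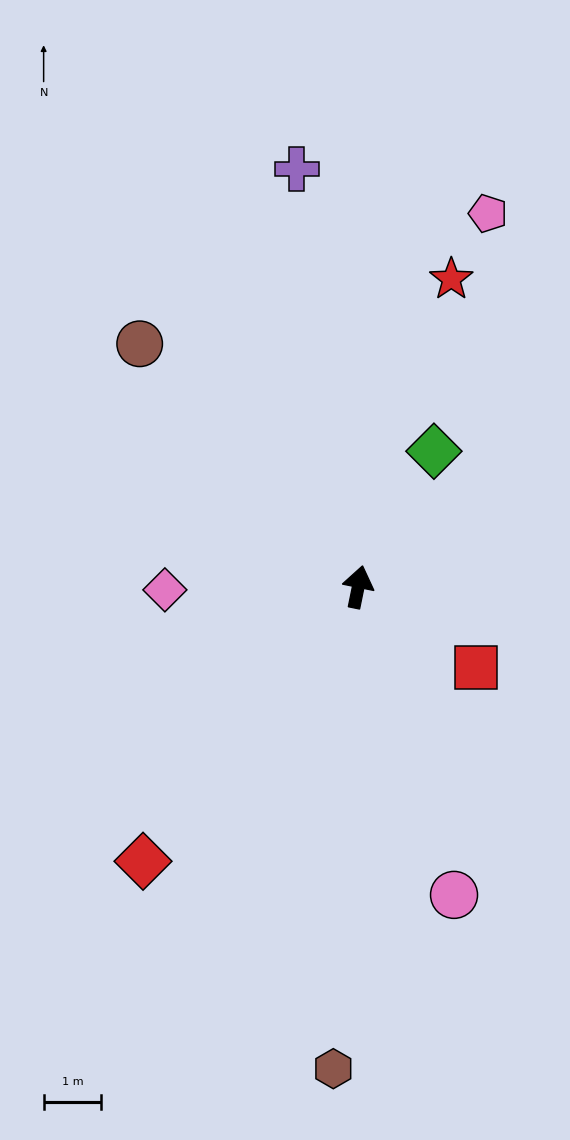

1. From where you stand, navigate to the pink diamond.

turn left 102°, forward 3.4 m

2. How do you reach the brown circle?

turn left 54°, forward 5.7 m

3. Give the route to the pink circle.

turn right 151°, forward 5.6 m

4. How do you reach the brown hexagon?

turn right 171°, forward 8.4 m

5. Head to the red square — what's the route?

turn right 113°, forward 2.5 m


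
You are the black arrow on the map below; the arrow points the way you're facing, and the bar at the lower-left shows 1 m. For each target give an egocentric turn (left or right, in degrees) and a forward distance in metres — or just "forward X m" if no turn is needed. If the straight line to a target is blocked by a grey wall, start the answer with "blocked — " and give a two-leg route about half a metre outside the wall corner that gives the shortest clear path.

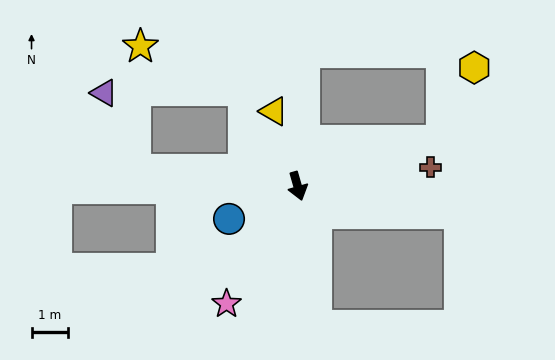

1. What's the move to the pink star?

turn right 47°, forward 3.8 m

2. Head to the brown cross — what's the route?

turn left 82°, forward 3.7 m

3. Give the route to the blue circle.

turn right 80°, forward 2.1 m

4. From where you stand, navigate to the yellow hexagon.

blocked — turn left 92°, forward 4.1 m, then turn left 48°, forward 2.2 m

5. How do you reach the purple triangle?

blocked — turn right 112°, forward 4.5 m, then turn right 61°, forward 2.3 m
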